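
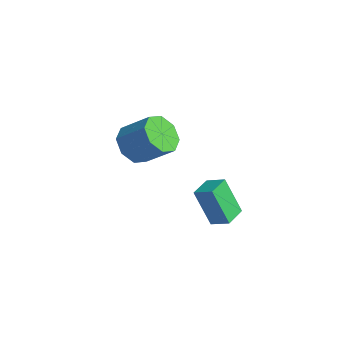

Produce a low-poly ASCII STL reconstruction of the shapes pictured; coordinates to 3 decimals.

solid 
facet normal -0.514 0.857 0.039
outer loop
vertex 1.18 0.594 -2.219
vertex 1.829 0.968 -1.887
vertex 1.727 0.991 -3.735
endloop
endfacet
facet normal -0.792 -0.457 -0.405
outer loop
vertex 2.231 0.152 -3.773
vertex 1.18 0.594 -2.219
vertex 1.727 0.991 -3.735
endloop
endfacet
facet normal -0.515 0.856 0.039
outer loop
vertex 1.727 0.991 -3.735
vertex 1.829 0.968 -1.887
vertex 2.376 1.366 -3.403
endloop
endfacet
facet normal 0.329 0.239 -0.914
outer loop
vertex 2.376 1.366 -3.403
vertex 2.231 0.152 -3.773
vertex 1.727 0.991 -3.735
endloop
endfacet
facet normal -0.329 -0.239 0.913
outer loop
vertex 1.18 0.594 -2.219
vertex 2.333 0.129 -1.925
vertex 1.829 0.968 -1.887
endloop
endfacet
facet normal -0.792 -0.457 -0.406
outer loop
vertex 1.684 -0.246 -2.257
vertex 1.18 0.594 -2.219
vertex 2.231 0.152 -3.773
endloop
endfacet
facet normal -0.329 -0.239 0.914
outer loop
vertex 1.684 -0.246 -2.257
vertex 2.333 0.129 -1.925
vertex 1.18 0.594 -2.219
endloop
endfacet
facet normal 0.792 0.457 0.406
outer loop
vertex 1.829 0.968 -1.887
vertex 2.333 0.129 -1.925
vertex 2.376 1.366 -3.403
endloop
endfacet
facet normal 0.330 0.239 -0.913
outer loop
vertex 2.88 0.526 -3.441
vertex 2.231 0.152 -3.773
vertex 2.376 1.366 -3.403
endloop
endfacet
facet normal 0.792 0.457 0.405
outer loop
vertex 2.376 1.366 -3.403
vertex 2.333 0.129 -1.925
vertex 2.88 0.526 -3.441
endloop
endfacet
facet normal 0.514 -0.857 -0.039
outer loop
vertex 2.88 0.526 -3.441
vertex 1.684 -0.246 -2.257
vertex 2.231 0.152 -3.773
endloop
endfacet
facet normal 0.515 -0.857 -0.039
outer loop
vertex 2.333 0.129 -1.925
vertex 1.684 -0.246 -2.257
vertex 2.88 0.526 -3.441
endloop
endfacet
facet normal -0.632 -0.454 -0.627
outer loop
vertex -1.836 -0.737 -2.621
vertex -2.548 -0.363 -2.174
vertex -2.023 -0.111 -2.886
endloop
endfacet
facet normal 0.728 -0.071 -0.682
outer loop
vertex -1.836 -0.737 -2.621
vertex -2.023 -0.111 -2.886
vertex -0.881 -0.052 -1.674
endloop
endfacet
facet normal 0.728 -0.073 -0.682
outer loop
vertex -0.881 -0.052 -1.674
vertex -2.023 -0.111 -2.886
vertex -1.067 0.574 -1.939
endloop
endfacet
facet normal 0.634 0.454 0.626
outer loop
vertex -0.881 -0.052 -1.674
vertex -1.067 0.574 -1.939
vertex -1.592 0.323 -1.226
endloop
endfacet
facet normal -0.634 -0.453 -0.627
outer loop
vertex -2.023 -0.111 -2.886
vertex -2.548 -0.363 -2.174
vertex -2.516 0.367 -2.733
endloop
endfacet
facet normal 0.327 0.577 -0.748
outer loop
vertex -2.023 -0.111 -2.886
vertex -2.516 0.367 -2.733
vertex -1.067 0.574 -1.939
endloop
endfacet
facet normal 0.327 0.577 -0.748
outer loop
vertex -1.067 0.574 -1.939
vertex -2.516 0.367 -2.733
vertex -1.56 1.052 -1.786
endloop
endfacet
facet normal 0.634 0.453 0.626
outer loop
vertex -1.067 0.574 -1.939
vertex -1.56 1.052 -1.786
vertex -1.592 0.323 -1.226
endloop
endfacet
facet normal -0.633 -0.453 -0.628
outer loop
vertex -2.516 0.367 -2.733
vertex -2.548 -0.363 -2.174
vertex -3.029 0.418 -2.253
endloop
endfacet
facet normal -0.264 0.888 -0.376
outer loop
vertex -2.516 0.367 -2.733
vertex -3.029 0.418 -2.253
vertex -1.56 1.052 -1.786
endloop
endfacet
facet normal -0.264 0.888 -0.376
outer loop
vertex -1.56 1.052 -1.786
vertex -3.029 0.418 -2.253
vertex -2.073 1.103 -1.306
endloop
endfacet
facet normal 0.632 0.454 0.628
outer loop
vertex -1.56 1.052 -1.786
vertex -2.073 1.103 -1.306
vertex -1.592 0.323 -1.226
endloop
endfacet
facet normal -0.634 -0.454 -0.626
outer loop
vertex -3.029 0.418 -2.253
vertex -2.548 -0.363 -2.174
vertex -3.259 0.012 -1.726
endloop
endfacet
facet normal -0.701 0.679 0.217
outer loop
vertex -3.029 0.418 -2.253
vertex -3.259 0.012 -1.726
vertex -2.073 1.103 -1.306
endloop
endfacet
facet normal -0.701 0.679 0.216
outer loop
vertex -2.073 1.103 -1.306
vertex -3.259 0.012 -1.726
vertex -2.304 0.697 -0.779
endloop
endfacet
facet normal 0.632 0.454 0.627
outer loop
vertex -2.073 1.103 -1.306
vertex -2.304 0.697 -0.779
vertex -1.592 0.323 -1.226
endloop
endfacet
facet normal -0.634 -0.454 -0.626
outer loop
vertex -3.259 0.012 -1.726
vertex -2.548 -0.363 -2.174
vertex -3.073 -0.614 -1.461
endloop
endfacet
facet normal -0.728 0.072 0.682
outer loop
vertex -3.259 0.012 -1.726
vertex -3.073 -0.614 -1.461
vertex -2.304 0.697 -0.779
endloop
endfacet
facet normal -0.727 0.072 0.682
outer loop
vertex -2.304 0.697 -0.779
vertex -3.073 -0.614 -1.461
vertex -2.117 0.071 -0.514
endloop
endfacet
facet normal 0.632 0.454 0.627
outer loop
vertex -2.304 0.697 -0.779
vertex -2.117 0.071 -0.514
vertex -1.592 0.323 -1.226
endloop
endfacet
facet normal -0.634 -0.453 -0.626
outer loop
vertex -3.073 -0.614 -1.461
vertex -2.548 -0.363 -2.174
vertex -2.58 -1.092 -1.614
endloop
endfacet
facet normal -0.327 -0.577 0.748
outer loop
vertex -3.073 -0.614 -1.461
vertex -2.58 -1.092 -1.614
vertex -2.117 0.071 -0.514
endloop
endfacet
facet normal -0.327 -0.577 0.748
outer loop
vertex -2.117 0.071 -0.514
vertex -2.58 -1.092 -1.614
vertex -1.624 -0.407 -0.667
endloop
endfacet
facet normal 0.634 0.453 0.627
outer loop
vertex -2.117 0.071 -0.514
vertex -1.624 -0.407 -0.667
vertex -1.592 0.323 -1.226
endloop
endfacet
facet normal -0.632 -0.454 -0.628
outer loop
vertex -2.58 -1.092 -1.614
vertex -2.548 -0.363 -2.174
vertex -2.067 -1.143 -2.094
endloop
endfacet
facet normal 0.264 -0.888 0.376
outer loop
vertex -2.58 -1.092 -1.614
vertex -2.067 -1.143 -2.094
vertex -1.624 -0.407 -0.667
endloop
endfacet
facet normal 0.264 -0.888 0.376
outer loop
vertex -1.624 -0.407 -0.667
vertex -2.067 -1.143 -2.094
vertex -1.111 -0.458 -1.147
endloop
endfacet
facet normal 0.633 0.453 0.628
outer loop
vertex -1.624 -0.407 -0.667
vertex -1.111 -0.458 -1.147
vertex -1.592 0.323 -1.226
endloop
endfacet
facet normal -0.632 -0.454 -0.627
outer loop
vertex -2.067 -1.143 -2.094
vertex -2.548 -0.363 -2.174
vertex -1.836 -0.737 -2.621
endloop
endfacet
facet normal 0.701 -0.680 -0.216
outer loop
vertex -2.067 -1.143 -2.094
vertex -1.836 -0.737 -2.621
vertex -1.111 -0.458 -1.147
endloop
endfacet
facet normal 0.702 -0.679 -0.217
outer loop
vertex -1.111 -0.458 -1.147
vertex -1.836 -0.737 -2.621
vertex -0.881 -0.052 -1.674
endloop
endfacet
facet normal 0.634 0.454 0.626
outer loop
vertex -1.111 -0.458 -1.147
vertex -0.881 -0.052 -1.674
vertex -1.592 0.323 -1.226
endloop
endfacet

endsolid


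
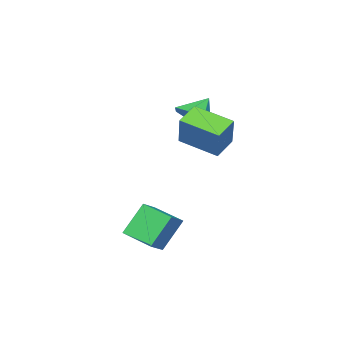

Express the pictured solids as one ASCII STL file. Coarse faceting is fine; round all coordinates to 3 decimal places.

solid 
facet normal 0.702 -0.084 -0.707
outer loop
vertex -1.853 -2.571 2.245
vertex -2.422 -2.058 1.619
vertex -1.742 -1.72 2.254
endloop
endfacet
facet normal 0.210 -0.038 0.977
outer loop
vertex -1.853 -2.571 2.245
vertex -1.742 -1.72 2.254
vertex -3.398 -1.942 2.601
endloop
endfacet
facet normal 0.702 -0.083 -0.707
outer loop
vertex -1.742 -1.72 2.254
vertex -2.422 -2.058 1.619
vertex -2.144 -1.122 1.785
endloop
endfacet
facet normal 0.073 0.645 0.760
outer loop
vertex -1.742 -1.72 2.254
vertex -2.144 -1.122 1.785
vertex -3.398 -1.942 2.601
endloop
endfacet
facet normal 0.703 -0.083 -0.707
outer loop
vertex -2.144 -1.122 1.785
vertex -2.422 -2.058 1.619
vertex -2.755 -1.23 1.19
endloop
endfacet
facet normal -0.406 0.877 0.258
outer loop
vertex -2.144 -1.122 1.785
vertex -2.755 -1.23 1.19
vertex -3.398 -1.942 2.601
endloop
endfacet
facet normal 0.702 -0.084 -0.707
outer loop
vertex -2.755 -1.23 1.19
vertex -2.422 -2.058 1.619
vertex -3.115 -1.961 0.919
endloop
endfacet
facet normal -0.864 0.481 -0.151
outer loop
vertex -2.755 -1.23 1.19
vertex -3.115 -1.961 0.919
vertex -3.398 -1.942 2.601
endloop
endfacet
facet normal 0.702 -0.083 -0.707
outer loop
vertex -3.115 -1.961 0.919
vertex -2.422 -2.058 1.619
vertex -2.953 -2.765 1.174
endloop
endfacet
facet normal -0.957 -0.243 -0.158
outer loop
vertex -3.115 -1.961 0.919
vertex -2.953 -2.765 1.174
vertex -3.398 -1.942 2.601
endloop
endfacet
facet normal 0.702 -0.082 -0.707
outer loop
vertex -2.953 -2.765 1.174
vertex -2.422 -2.058 1.619
vertex -2.391 -3.037 1.764
endloop
endfacet
facet normal -0.616 -0.750 0.241
outer loop
vertex -2.953 -2.765 1.174
vertex -2.391 -3.037 1.764
vertex -3.398 -1.942 2.601
endloop
endfacet
facet normal 0.703 -0.082 -0.706
outer loop
vertex -2.391 -3.037 1.764
vertex -2.422 -2.058 1.619
vertex -1.853 -2.571 2.245
endloop
endfacet
facet normal -0.096 -0.659 0.746
outer loop
vertex -2.391 -3.037 1.764
vertex -1.853 -2.571 2.245
vertex -3.398 -1.942 2.601
endloop
endfacet
facet normal -0.842 -0.167 -0.512
outer loop
vertex 2.025 -0.02 -2.105
vertex 1.926 1.558 -2.457
vertex 2.989 -0.294 -3.601
endloop
endfacet
facet normal 0.061 -0.974 0.218
outer loop
vertex 3.874 -0.118 -3.063
vertex 2.025 -0.02 -2.105
vertex 2.989 -0.294 -3.601
endloop
endfacet
facet normal -0.842 -0.167 -0.512
outer loop
vertex 2.989 -0.294 -3.601
vertex 1.926 1.558 -2.457
vertex 2.89 1.285 -3.953
endloop
endfacet
facet normal 0.535 -0.152 -0.831
outer loop
vertex 2.89 1.285 -3.953
vertex 3.874 -0.118 -3.063
vertex 2.989 -0.294 -3.601
endloop
endfacet
facet normal -0.535 0.152 0.831
outer loop
vertex 2.025 -0.02 -2.105
vertex 2.811 1.734 -1.919
vertex 1.926 1.558 -2.457
endloop
endfacet
facet normal 0.061 -0.974 0.217
outer loop
vertex 2.91 0.155 -1.567
vertex 2.025 -0.02 -2.105
vertex 3.874 -0.118 -3.063
endloop
endfacet
facet normal -0.535 0.152 0.831
outer loop
vertex 2.91 0.155 -1.567
vertex 2.811 1.734 -1.919
vertex 2.025 -0.02 -2.105
endloop
endfacet
facet normal -0.062 0.974 -0.217
outer loop
vertex 1.926 1.558 -2.457
vertex 2.811 1.734 -1.919
vertex 2.89 1.285 -3.953
endloop
endfacet
facet normal 0.535 -0.152 -0.831
outer loop
vertex 3.775 1.46 -3.415
vertex 3.874 -0.118 -3.063
vertex 2.89 1.285 -3.953
endloop
endfacet
facet normal -0.060 0.974 -0.217
outer loop
vertex 2.89 1.285 -3.953
vertex 2.811 1.734 -1.919
vertex 3.775 1.46 -3.415
endloop
endfacet
facet normal 0.842 0.167 0.512
outer loop
vertex 3.775 1.46 -3.415
vertex 2.91 0.155 -1.567
vertex 3.874 -0.118 -3.063
endloop
endfacet
facet normal 0.842 0.167 0.512
outer loop
vertex 2.811 1.734 -1.919
vertex 2.91 0.155 -1.567
vertex 3.775 1.46 -3.415
endloop
endfacet
facet normal -0.379 -0.392 -0.838
outer loop
vertex -0.98 -0.611 1.779
vertex -1.52 1.187 1.183
vertex 0.098 -0.471 1.226
endloop
endfacet
facet normal 0.274 -0.913 0.302
outer loop
vertex 0.8 0.253 2.777
vertex -0.98 -0.611 1.779
vertex 0.098 -0.471 1.226
endloop
endfacet
facet normal -0.379 -0.392 -0.838
outer loop
vertex 0.098 -0.471 1.226
vertex -1.52 1.187 1.183
vertex -0.442 1.327 0.63
endloop
endfacet
facet normal 0.884 0.115 -0.454
outer loop
vertex -0.442 1.327 0.63
vertex 0.8 0.253 2.777
vertex 0.098 -0.471 1.226
endloop
endfacet
facet normal -0.884 -0.115 0.454
outer loop
vertex -0.98 -0.611 1.779
vertex -0.818 1.911 2.734
vertex -1.52 1.187 1.183
endloop
endfacet
facet normal 0.274 -0.913 0.302
outer loop
vertex -0.278 0.113 3.33
vertex -0.98 -0.611 1.779
vertex 0.8 0.253 2.777
endloop
endfacet
facet normal -0.884 -0.115 0.454
outer loop
vertex -0.278 0.113 3.33
vertex -0.818 1.911 2.734
vertex -0.98 -0.611 1.779
endloop
endfacet
facet normal -0.274 0.913 -0.302
outer loop
vertex -1.52 1.187 1.183
vertex -0.818 1.911 2.734
vertex -0.442 1.327 0.63
endloop
endfacet
facet normal 0.884 0.115 -0.454
outer loop
vertex 0.26 2.051 2.181
vertex 0.8 0.253 2.777
vertex -0.442 1.327 0.63
endloop
endfacet
facet normal -0.274 0.913 -0.302
outer loop
vertex -0.442 1.327 0.63
vertex -0.818 1.911 2.734
vertex 0.26 2.051 2.181
endloop
endfacet
facet normal 0.379 0.392 0.838
outer loop
vertex 0.26 2.051 2.181
vertex -0.278 0.113 3.33
vertex 0.8 0.253 2.777
endloop
endfacet
facet normal 0.379 0.392 0.838
outer loop
vertex -0.818 1.911 2.734
vertex -0.278 0.113 3.33
vertex 0.26 2.051 2.181
endloop
endfacet

endsolid


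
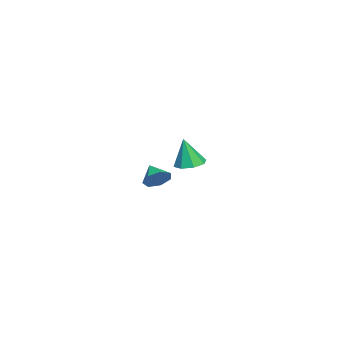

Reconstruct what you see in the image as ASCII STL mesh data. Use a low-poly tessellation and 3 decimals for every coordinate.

solid 
facet normal -0.038 0.190 -0.981
outer loop
vertex -2.944 0.454 -1.363
vertex -3.879 0.845 -1.251
vertex -2.932 1.221 -1.215
endloop
endfacet
facet normal 0.925 -0.086 0.371
outer loop
vertex -2.944 0.454 -1.363
vertex -2.932 1.221 -1.215
vertex -3.801 0.455 0.771
endloop
endfacet
facet normal -0.038 0.190 -0.981
outer loop
vertex -2.932 1.221 -1.215
vertex -3.879 0.845 -1.251
vertex -3.474 1.767 -1.088
endloop
endfacet
facet normal 0.669 0.547 0.504
outer loop
vertex -2.932 1.221 -1.215
vertex -3.474 1.767 -1.088
vertex -3.801 0.455 0.771
endloop
endfacet
facet normal -0.039 0.190 -0.981
outer loop
vertex -3.474 1.767 -1.088
vertex -3.879 0.845 -1.251
vertex -4.254 1.774 -1.056
endloop
endfacet
facet normal 0.031 0.814 0.580
outer loop
vertex -3.474 1.767 -1.088
vertex -4.254 1.774 -1.056
vertex -3.801 0.455 0.771
endloop
endfacet
facet normal -0.038 0.191 -0.981
outer loop
vertex -4.254 1.774 -1.056
vertex -3.879 0.845 -1.251
vertex -4.815 1.236 -1.139
endloop
endfacet
facet normal -0.617 0.558 0.555
outer loop
vertex -4.254 1.774 -1.056
vertex -4.815 1.236 -1.139
vertex -3.801 0.455 0.771
endloop
endfacet
facet normal -0.038 0.189 -0.981
outer loop
vertex -4.815 1.236 -1.139
vertex -3.879 0.845 -1.251
vertex -4.827 0.47 -1.286
endloop
endfacet
facet normal -0.893 -0.071 0.445
outer loop
vertex -4.815 1.236 -1.139
vertex -4.827 0.47 -1.286
vertex -3.801 0.455 0.771
endloop
endfacet
facet normal -0.039 0.189 -0.981
outer loop
vertex -4.827 0.47 -1.286
vertex -3.879 0.845 -1.251
vertex -4.284 -0.077 -1.413
endloop
endfacet
facet normal -0.637 -0.705 0.313
outer loop
vertex -4.827 0.47 -1.286
vertex -4.284 -0.077 -1.413
vertex -3.801 0.455 0.771
endloop
endfacet
facet normal -0.039 0.189 -0.981
outer loop
vertex -4.284 -0.077 -1.413
vertex -3.879 0.845 -1.251
vertex -3.504 -0.083 -1.445
endloop
endfacet
facet normal 0.002 -0.972 0.236
outer loop
vertex -4.284 -0.077 -1.413
vertex -3.504 -0.083 -1.445
vertex -3.801 0.455 0.771
endloop
endfacet
facet normal -0.038 0.190 -0.981
outer loop
vertex -3.504 -0.083 -1.445
vertex -3.879 0.845 -1.251
vertex -2.944 0.454 -1.363
endloop
endfacet
facet normal 0.648 -0.716 0.261
outer loop
vertex -3.504 -0.083 -1.445
vertex -2.944 0.454 -1.363
vertex -3.801 0.455 0.771
endloop
endfacet
facet normal 0.700 0.466 -0.541
outer loop
vertex 4.634 0.495 1.261
vertex 4.232 0.24 0.521
vertex 4.106 0.974 0.99
endloop
endfacet
facet normal -0.218 0.287 0.933
outer loop
vertex 4.634 0.495 1.261
vertex 4.106 0.974 0.99
vertex 3.328 -0.36 1.219
endloop
endfacet
facet normal 0.700 0.466 -0.541
outer loop
vertex 4.106 0.974 0.99
vertex 4.232 0.24 0.521
vertex 3.672 0.901 0.366
endloop
endfacet
facet normal -0.735 0.506 0.452
outer loop
vertex 4.106 0.974 0.99
vertex 3.672 0.901 0.366
vertex 3.328 -0.36 1.219
endloop
endfacet
facet normal 0.700 0.467 -0.540
outer loop
vertex 3.672 0.901 0.366
vertex 4.232 0.24 0.521
vertex 3.66 0.331 -0.142
endloop
endfacet
facet normal -0.975 0.160 -0.157
outer loop
vertex 3.672 0.901 0.366
vertex 3.66 0.331 -0.142
vertex 3.328 -0.36 1.219
endloop
endfacet
facet normal 0.701 0.465 -0.541
outer loop
vertex 3.66 0.331 -0.142
vertex 4.232 0.24 0.521
vertex 4.078 -0.308 -0.15
endloop
endfacet
facet normal -0.757 -0.490 -0.433
outer loop
vertex 3.66 0.331 -0.142
vertex 4.078 -0.308 -0.15
vertex 3.328 -0.36 1.219
endloop
endfacet
facet normal 0.700 0.466 -0.541
outer loop
vertex 4.078 -0.308 -0.15
vertex 4.232 0.24 0.521
vertex 4.612 -0.534 0.347
endloop
endfacet
facet normal -0.245 -0.954 -0.171
outer loop
vertex 4.078 -0.308 -0.15
vertex 4.612 -0.534 0.347
vertex 3.328 -0.36 1.219
endloop
endfacet
facet normal 0.700 0.465 -0.541
outer loop
vertex 4.612 -0.534 0.347
vertex 4.232 0.24 0.521
vertex 4.86 -0.177 0.975
endloop
endfacet
facet normal 0.175 -0.884 0.434
outer loop
vertex 4.612 -0.534 0.347
vertex 4.86 -0.177 0.975
vertex 3.328 -0.36 1.219
endloop
endfacet
facet normal 0.700 0.466 -0.541
outer loop
vertex 4.86 -0.177 0.975
vertex 4.232 0.24 0.521
vertex 4.634 0.495 1.261
endloop
endfacet
facet normal 0.187 -0.331 0.925
outer loop
vertex 4.86 -0.177 0.975
vertex 4.634 0.495 1.261
vertex 3.328 -0.36 1.219
endloop
endfacet

endsolid


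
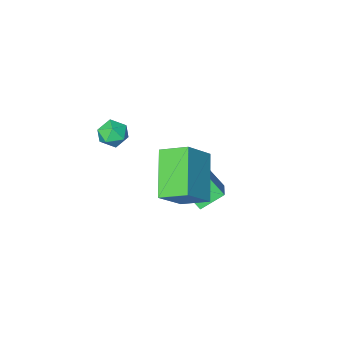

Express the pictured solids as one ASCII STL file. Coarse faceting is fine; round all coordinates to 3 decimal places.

solid 
facet normal -0.819 0.195 0.540
outer loop
vertex 0.68 0.084 -3.259
vertex 1.34 1.137 -2.637
vertex 0.232 0.949 -4.251
endloop
endfacet
facet normal -0.475 -0.758 -0.447
outer loop
vertex 1.1 0.743 -4.823
vertex 0.68 0.084 -3.259
vertex 0.232 0.949 -4.251
endloop
endfacet
facet normal -0.819 0.194 0.540
outer loop
vertex 0.232 0.949 -4.251
vertex 1.34 1.137 -2.637
vertex 0.892 2.003 -3.629
endloop
endfacet
facet normal -0.322 0.623 -0.713
outer loop
vertex 0.892 2.003 -3.629
vertex 1.1 0.743 -4.823
vertex 0.232 0.949 -4.251
endloop
endfacet
facet normal 0.322 -0.623 0.713
outer loop
vertex 0.68 0.084 -3.259
vertex 2.208 0.931 -3.209
vertex 1.34 1.137 -2.637
endloop
endfacet
facet normal -0.475 -0.758 -0.447
outer loop
vertex 1.548 -0.123 -3.831
vertex 0.68 0.084 -3.259
vertex 1.1 0.743 -4.823
endloop
endfacet
facet normal 0.322 -0.622 0.713
outer loop
vertex 1.548 -0.123 -3.831
vertex 2.208 0.931 -3.209
vertex 0.68 0.084 -3.259
endloop
endfacet
facet normal 0.475 0.758 0.447
outer loop
vertex 1.34 1.137 -2.637
vertex 2.208 0.931 -3.209
vertex 0.892 2.003 -3.629
endloop
endfacet
facet normal -0.321 0.623 -0.713
outer loop
vertex 1.76 1.796 -4.201
vertex 1.1 0.743 -4.823
vertex 0.892 2.003 -3.629
endloop
endfacet
facet normal 0.475 0.758 0.447
outer loop
vertex 0.892 2.003 -3.629
vertex 2.208 0.931 -3.209
vertex 1.76 1.796 -4.201
endloop
endfacet
facet normal 0.819 -0.195 -0.540
outer loop
vertex 1.76 1.796 -4.201
vertex 1.548 -0.123 -3.831
vertex 1.1 0.743 -4.823
endloop
endfacet
facet normal 0.819 -0.195 -0.540
outer loop
vertex 2.208 0.931 -3.209
vertex 1.548 -0.123 -3.831
vertex 1.76 1.796 -4.201
endloop
endfacet
facet normal -0.698 -0.161 -0.698
outer loop
vertex 1.642 2.22 -0.824
vertex 2.485 3.576 -1.978
vertex 2.303 1.406 -1.297
endloop
endfacet
facet normal -0.428 -0.688 0.585
outer loop
vertex 3.335 1.644 -0.262
vertex 1.642 2.22 -0.824
vertex 2.303 1.406 -1.297
endloop
endfacet
facet normal -0.697 -0.161 -0.699
outer loop
vertex 2.303 1.406 -1.297
vertex 2.485 3.576 -1.978
vertex 3.147 2.762 -2.45
endloop
endfacet
facet normal 0.575 -0.707 -0.411
outer loop
vertex 3.147 2.762 -2.45
vertex 3.335 1.644 -0.262
vertex 2.303 1.406 -1.297
endloop
endfacet
facet normal -0.575 0.707 0.411
outer loop
vertex 1.642 2.22 -0.824
vertex 3.517 3.814 -0.943
vertex 2.485 3.576 -1.978
endloop
endfacet
facet normal -0.428 -0.688 0.586
outer loop
vertex 2.673 2.458 0.21
vertex 1.642 2.22 -0.824
vertex 3.335 1.644 -0.262
endloop
endfacet
facet normal -0.575 0.707 0.411
outer loop
vertex 2.673 2.458 0.21
vertex 3.517 3.814 -0.943
vertex 1.642 2.22 -0.824
endloop
endfacet
facet normal 0.429 0.688 -0.586
outer loop
vertex 2.485 3.576 -1.978
vertex 3.517 3.814 -0.943
vertex 3.147 2.762 -2.45
endloop
endfacet
facet normal 0.575 -0.707 -0.411
outer loop
vertex 4.178 3.0 -1.416
vertex 3.335 1.644 -0.262
vertex 3.147 2.762 -2.45
endloop
endfacet
facet normal 0.428 0.688 -0.586
outer loop
vertex 3.147 2.762 -2.45
vertex 3.517 3.814 -0.943
vertex 4.178 3.0 -1.416
endloop
endfacet
facet normal 0.697 0.162 0.699
outer loop
vertex 4.178 3.0 -1.416
vertex 2.673 2.458 0.21
vertex 3.335 1.644 -0.262
endloop
endfacet
facet normal 0.697 0.160 0.699
outer loop
vertex 3.517 3.814 -0.943
vertex 2.673 2.458 0.21
vertex 4.178 3.0 -1.416
endloop
endfacet
facet normal -0.736 0.668 0.108
outer loop
vertex 3.302 -0.853 -1.581
vertex 2.906 -1.236 -1.91
vertex 2.95 -1.291 -1.272
endloop
endfacet
facet normal -0.286 0.695 0.660
outer loop
vertex 3.302 -0.853 -1.581
vertex 2.95 -1.291 -1.272
vertex 3.562 -1.196 -1.107
endloop
endfacet
facet normal 0.365 0.838 0.406
outer loop
vertex 3.302 -0.853 -1.581
vertex 3.562 -1.196 -1.107
vertex 3.897 -1.083 -1.642
endloop
endfacet
facet normal 0.316 0.899 -0.304
outer loop
vertex 3.302 -0.853 -1.581
vertex 3.897 -1.083 -1.642
vertex 3.492 -1.108 -2.138
endloop
endfacet
facet normal -0.363 0.794 -0.487
outer loop
vertex 3.302 -0.853 -1.581
vertex 3.492 -1.108 -2.138
vertex 2.906 -1.236 -1.91
endloop
endfacet
facet normal -0.267 0.048 0.962
outer loop
vertex 3.562 -1.196 -1.107
vertex 2.95 -1.291 -1.272
vertex 3.328 -1.792 -1.142
endloop
endfacet
facet normal -0.998 0.003 0.069
outer loop
vertex 2.95 -1.291 -1.272
vertex 2.906 -1.236 -1.91
vertex 2.923 -1.817 -1.638
endloop
endfacet
facet normal -0.394 0.207 -0.896
outer loop
vertex 2.906 -1.236 -1.91
vertex 3.492 -1.108 -2.138
vertex 3.258 -1.704 -2.173
endloop
endfacet
facet normal 0.707 0.379 -0.597
outer loop
vertex 3.492 -1.108 -2.138
vertex 3.897 -1.083 -1.642
vertex 3.87 -1.609 -2.008
endloop
endfacet
facet normal 0.786 0.281 0.551
outer loop
vertex 3.897 -1.083 -1.642
vertex 3.562 -1.196 -1.107
vertex 3.914 -1.664 -1.37
endloop
endfacet
facet normal -0.316 -0.899 0.304
outer loop
vertex 3.518 -2.047 -1.699
vertex 3.328 -1.792 -1.142
vertex 2.923 -1.817 -1.638
endloop
endfacet
facet normal -0.365 -0.838 -0.406
outer loop
vertex 3.518 -2.047 -1.699
vertex 2.923 -1.817 -1.638
vertex 3.258 -1.704 -2.173
endloop
endfacet
facet normal 0.286 -0.695 -0.660
outer loop
vertex 3.518 -2.047 -1.699
vertex 3.258 -1.704 -2.173
vertex 3.87 -1.609 -2.008
endloop
endfacet
facet normal 0.736 -0.668 -0.108
outer loop
vertex 3.518 -2.047 -1.699
vertex 3.87 -1.609 -2.008
vertex 3.914 -1.664 -1.37
endloop
endfacet
facet normal 0.363 -0.794 0.487
outer loop
vertex 3.518 -2.047 -1.699
vertex 3.914 -1.664 -1.37
vertex 3.328 -1.792 -1.142
endloop
endfacet
facet normal -0.707 -0.379 0.597
outer loop
vertex 2.923 -1.817 -1.638
vertex 3.328 -1.792 -1.142
vertex 2.95 -1.291 -1.272
endloop
endfacet
facet normal -0.786 -0.281 -0.551
outer loop
vertex 3.258 -1.704 -2.173
vertex 2.923 -1.817 -1.638
vertex 2.906 -1.236 -1.91
endloop
endfacet
facet normal 0.267 -0.048 -0.962
outer loop
vertex 3.87 -1.609 -2.008
vertex 3.258 -1.704 -2.173
vertex 3.492 -1.108 -2.138
endloop
endfacet
facet normal 0.998 -0.003 -0.069
outer loop
vertex 3.914 -1.664 -1.37
vertex 3.87 -1.609 -2.008
vertex 3.897 -1.083 -1.642
endloop
endfacet
facet normal 0.394 -0.207 0.896
outer loop
vertex 3.328 -1.792 -1.142
vertex 3.914 -1.664 -1.37
vertex 3.562 -1.196 -1.107
endloop
endfacet

endsolid


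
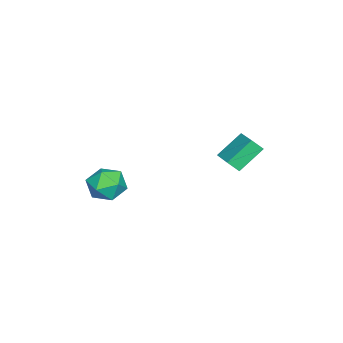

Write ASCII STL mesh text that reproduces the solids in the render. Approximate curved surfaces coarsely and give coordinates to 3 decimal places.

solid 
facet normal -0.380 -0.046 0.924
outer loop
vertex -0.024 -2.808 -2.467
vertex -0.172 -3.949 -2.585
vertex 0.82 -3.535 -2.156
endloop
endfacet
facet normal 0.096 0.483 0.870
outer loop
vertex -0.024 -2.808 -2.467
vertex 0.82 -3.535 -2.156
vertex 1.076 -2.561 -2.725
endloop
endfacet
facet normal -0.124 0.926 0.357
outer loop
vertex -0.024 -2.808 -2.467
vertex 1.076 -2.561 -2.725
vertex 0.242 -2.373 -3.504
endloop
endfacet
facet normal -0.736 0.670 0.092
outer loop
vertex -0.024 -2.808 -2.467
vertex 0.242 -2.373 -3.504
vertex -0.528 -3.231 -3.418
endloop
endfacet
facet normal -0.894 0.070 0.443
outer loop
vertex -0.024 -2.808 -2.467
vertex -0.528 -3.231 -3.418
vertex -0.172 -3.949 -2.585
endloop
endfacet
facet normal 0.719 0.200 0.666
outer loop
vertex 1.076 -2.561 -2.725
vertex 0.82 -3.535 -2.156
vertex 1.608 -3.549 -3.002
endloop
endfacet
facet normal -0.051 -0.657 0.752
outer loop
vertex 0.82 -3.535 -2.156
vertex -0.172 -3.949 -2.585
vertex 0.838 -4.407 -2.916
endloop
endfacet
facet normal -0.883 -0.468 -0.026
outer loop
vertex -0.172 -3.949 -2.585
vertex -0.528 -3.231 -3.418
vertex 0.004 -4.219 -3.695
endloop
endfacet
facet normal -0.628 0.504 -0.593
outer loop
vertex -0.528 -3.231 -3.418
vertex 0.242 -2.373 -3.504
vertex 0.26 -3.245 -4.264
endloop
endfacet
facet normal 0.362 0.917 -0.166
outer loop
vertex 0.242 -2.373 -3.504
vertex 1.076 -2.561 -2.725
vertex 1.252 -2.831 -3.835
endloop
endfacet
facet normal 0.736 -0.670 -0.092
outer loop
vertex 1.104 -3.972 -3.953
vertex 1.608 -3.549 -3.002
vertex 0.838 -4.407 -2.916
endloop
endfacet
facet normal 0.124 -0.926 -0.357
outer loop
vertex 1.104 -3.972 -3.953
vertex 0.838 -4.407 -2.916
vertex 0.004 -4.219 -3.695
endloop
endfacet
facet normal -0.096 -0.483 -0.870
outer loop
vertex 1.104 -3.972 -3.953
vertex 0.004 -4.219 -3.695
vertex 0.26 -3.245 -4.264
endloop
endfacet
facet normal 0.380 0.046 -0.924
outer loop
vertex 1.104 -3.972 -3.953
vertex 0.26 -3.245 -4.264
vertex 1.252 -2.831 -3.835
endloop
endfacet
facet normal 0.894 -0.070 -0.443
outer loop
vertex 1.104 -3.972 -3.953
vertex 1.252 -2.831 -3.835
vertex 1.608 -3.549 -3.002
endloop
endfacet
facet normal 0.628 -0.504 0.593
outer loop
vertex 0.838 -4.407 -2.916
vertex 1.608 -3.549 -3.002
vertex 0.82 -3.535 -2.156
endloop
endfacet
facet normal -0.362 -0.917 0.166
outer loop
vertex 0.004 -4.219 -3.695
vertex 0.838 -4.407 -2.916
vertex -0.172 -3.949 -2.585
endloop
endfacet
facet normal -0.719 -0.200 -0.666
outer loop
vertex 0.26 -3.245 -4.264
vertex 0.004 -4.219 -3.695
vertex -0.528 -3.231 -3.418
endloop
endfacet
facet normal 0.051 0.657 -0.752
outer loop
vertex 1.252 -2.831 -3.835
vertex 0.26 -3.245 -4.264
vertex 0.242 -2.373 -3.504
endloop
endfacet
facet normal 0.883 0.468 0.026
outer loop
vertex 1.608 -3.549 -3.002
vertex 1.252 -2.831 -3.835
vertex 1.076 -2.561 -2.725
endloop
endfacet
facet normal -0.794 -0.545 -0.268
outer loop
vertex -2.189 1.618 -1.699
vertex -3.242 2.566 -0.509
vertex -2.377 2.202 -2.33
endloop
endfacet
facet normal 0.569 -0.512 -0.644
outer loop
vertex -1.018 3.134 -1.871
vertex -2.189 1.618 -1.699
vertex -2.377 2.202 -2.33
endloop
endfacet
facet normal -0.795 -0.544 -0.269
outer loop
vertex -2.377 2.202 -2.33
vertex -3.242 2.566 -0.509
vertex -3.429 3.151 -1.14
endloop
endfacet
facet normal -0.213 0.664 -0.717
outer loop
vertex -3.429 3.151 -1.14
vertex -1.018 3.134 -1.871
vertex -2.377 2.202 -2.33
endloop
endfacet
facet normal 0.213 -0.664 0.717
outer loop
vertex -2.189 1.618 -1.699
vertex -1.883 3.498 -0.05
vertex -3.242 2.566 -0.509
endloop
endfacet
facet normal 0.569 -0.512 -0.644
outer loop
vertex -0.831 2.549 -1.24
vertex -2.189 1.618 -1.699
vertex -1.018 3.134 -1.871
endloop
endfacet
facet normal 0.213 -0.664 0.717
outer loop
vertex -0.831 2.549 -1.24
vertex -1.883 3.498 -0.05
vertex -2.189 1.618 -1.699
endloop
endfacet
facet normal -0.569 0.512 0.644
outer loop
vertex -3.242 2.566 -0.509
vertex -1.883 3.498 -0.05
vertex -3.429 3.151 -1.14
endloop
endfacet
facet normal -0.213 0.664 -0.717
outer loop
vertex -2.071 4.082 -0.681
vertex -1.018 3.134 -1.871
vertex -3.429 3.151 -1.14
endloop
endfacet
facet normal -0.569 0.512 0.644
outer loop
vertex -3.429 3.151 -1.14
vertex -1.883 3.498 -0.05
vertex -2.071 4.082 -0.681
endloop
endfacet
facet normal 0.794 0.544 0.269
outer loop
vertex -2.071 4.082 -0.681
vertex -0.831 2.549 -1.24
vertex -1.018 3.134 -1.871
endloop
endfacet
facet normal 0.795 0.545 0.268
outer loop
vertex -1.883 3.498 -0.05
vertex -0.831 2.549 -1.24
vertex -2.071 4.082 -0.681
endloop
endfacet

endsolid


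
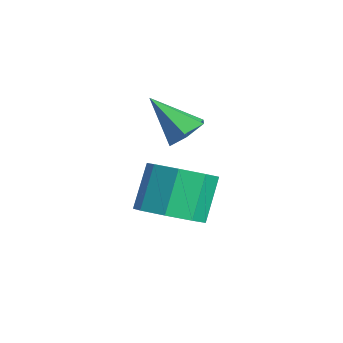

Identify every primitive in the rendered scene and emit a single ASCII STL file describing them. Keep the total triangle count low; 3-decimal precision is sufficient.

solid 
facet normal 0.504 0.477 -0.720
outer loop
vertex 3.477 -1.239 0.789
vertex 3.098 -1.604 0.282
vertex 2.851 -0.964 0.533
endloop
endfacet
facet normal -0.082 0.572 0.816
outer loop
vertex 3.477 -1.239 0.789
vertex 2.851 -0.964 0.533
vertex 2.262 -2.396 1.478
endloop
endfacet
facet normal 0.503 0.477 -0.721
outer loop
vertex 2.851 -0.964 0.533
vertex 3.098 -1.604 0.282
vertex 2.472 -1.329 0.027
endloop
endfacet
facet normal -0.825 0.506 0.253
outer loop
vertex 2.851 -0.964 0.533
vertex 2.472 -1.329 0.027
vertex 2.262 -2.396 1.478
endloop
endfacet
facet normal 0.503 0.477 -0.720
outer loop
vertex 2.472 -1.329 0.027
vertex 3.098 -1.604 0.282
vertex 2.719 -1.968 -0.224
endloop
endfacet
facet normal -0.922 -0.236 -0.307
outer loop
vertex 2.472 -1.329 0.027
vertex 2.719 -1.968 -0.224
vertex 2.262 -2.396 1.478
endloop
endfacet
facet normal 0.503 0.477 -0.720
outer loop
vertex 2.719 -1.968 -0.224
vertex 3.098 -1.604 0.282
vertex 3.345 -2.243 0.031
endloop
endfacet
facet normal -0.277 -0.912 -0.304
outer loop
vertex 2.719 -1.968 -0.224
vertex 3.345 -2.243 0.031
vertex 2.262 -2.396 1.478
endloop
endfacet
facet normal 0.504 0.478 -0.720
outer loop
vertex 3.345 -2.243 0.031
vertex 3.098 -1.604 0.282
vertex 3.724 -1.879 0.538
endloop
endfacet
facet normal 0.466 -0.846 0.259
outer loop
vertex 3.345 -2.243 0.031
vertex 3.724 -1.879 0.538
vertex 2.262 -2.396 1.478
endloop
endfacet
facet normal 0.504 0.477 -0.720
outer loop
vertex 3.724 -1.879 0.538
vertex 3.098 -1.604 0.282
vertex 3.477 -1.239 0.789
endloop
endfacet
facet normal 0.564 -0.104 0.819
outer loop
vertex 3.724 -1.879 0.538
vertex 3.477 -1.239 0.789
vertex 2.262 -2.396 1.478
endloop
endfacet
facet normal 0.398 -0.432 -0.809
outer loop
vertex 4.396 -2.86 -2.09
vertex 3.644 -2.393 -2.709
vertex 4.632 -2.119 -2.37
endloop
endfacet
facet normal 0.872 -0.096 0.481
outer loop
vertex 4.396 -2.86 -2.09
vertex 4.632 -2.119 -2.37
vertex 3.727 -2.133 -0.731
endloop
endfacet
facet normal 0.872 -0.096 0.481
outer loop
vertex 3.727 -2.133 -0.731
vertex 4.632 -2.119 -2.37
vertex 3.963 -1.393 -1.011
endloop
endfacet
facet normal -0.399 0.433 0.808
outer loop
vertex 3.727 -2.133 -0.731
vertex 3.963 -1.393 -1.011
vertex 2.976 -1.667 -1.351
endloop
endfacet
facet normal 0.398 -0.433 -0.809
outer loop
vertex 4.632 -2.119 -2.37
vertex 3.644 -2.393 -2.709
vertex 4.29 -1.539 -2.849
endloop
endfacet
facet normal 0.818 0.566 0.101
outer loop
vertex 4.632 -2.119 -2.37
vertex 4.29 -1.539 -2.849
vertex 3.963 -1.393 -1.011
endloop
endfacet
facet normal 0.819 0.565 0.101
outer loop
vertex 3.963 -1.393 -1.011
vertex 4.29 -1.539 -2.849
vertex 3.621 -0.812 -1.49
endloop
endfacet
facet normal -0.399 0.432 0.809
outer loop
vertex 3.963 -1.393 -1.011
vertex 3.621 -0.812 -1.49
vertex 2.976 -1.667 -1.351
endloop
endfacet
facet normal 0.398 -0.433 -0.809
outer loop
vertex 4.29 -1.539 -2.849
vertex 3.644 -2.393 -2.709
vertex 3.57 -1.459 -3.246
endloop
endfacet
facet normal 0.286 0.896 -0.339
outer loop
vertex 4.29 -1.539 -2.849
vertex 3.57 -1.459 -3.246
vertex 3.621 -0.812 -1.49
endloop
endfacet
facet normal 0.286 0.896 -0.339
outer loop
vertex 3.621 -0.812 -1.49
vertex 3.57 -1.459 -3.246
vertex 2.901 -0.732 -1.887
endloop
endfacet
facet normal -0.398 0.432 0.809
outer loop
vertex 3.621 -0.812 -1.49
vertex 2.901 -0.732 -1.887
vertex 2.976 -1.667 -1.351
endloop
endfacet
facet normal 0.399 -0.433 -0.808
outer loop
vertex 3.57 -1.459 -3.246
vertex 3.644 -2.393 -2.709
vertex 2.893 -1.927 -3.329
endloop
endfacet
facet normal -0.414 0.702 -0.579
outer loop
vertex 3.57 -1.459 -3.246
vertex 2.893 -1.927 -3.329
vertex 2.901 -0.732 -1.887
endloop
endfacet
facet normal -0.414 0.702 -0.579
outer loop
vertex 2.901 -0.732 -1.887
vertex 2.893 -1.927 -3.329
vertex 2.224 -1.2 -1.97
endloop
endfacet
facet normal -0.398 0.432 0.809
outer loop
vertex 2.901 -0.732 -1.887
vertex 2.224 -1.2 -1.97
vertex 2.976 -1.667 -1.351
endloop
endfacet
facet normal 0.399 -0.433 -0.808
outer loop
vertex 2.893 -1.927 -3.329
vertex 3.644 -2.393 -2.709
vertex 2.657 -2.667 -3.049
endloop
endfacet
facet normal -0.872 0.096 -0.481
outer loop
vertex 2.893 -1.927 -3.329
vertex 2.657 -2.667 -3.049
vertex 2.224 -1.2 -1.97
endloop
endfacet
facet normal -0.872 0.096 -0.480
outer loop
vertex 2.224 -1.2 -1.97
vertex 2.657 -2.667 -3.049
vertex 1.988 -1.941 -1.69
endloop
endfacet
facet normal -0.398 0.432 0.809
outer loop
vertex 2.224 -1.2 -1.97
vertex 1.988 -1.941 -1.69
vertex 2.976 -1.667 -1.351
endloop
endfacet
facet normal 0.399 -0.432 -0.809
outer loop
vertex 2.657 -2.667 -3.049
vertex 3.644 -2.393 -2.709
vertex 2.999 -3.248 -2.57
endloop
endfacet
facet normal -0.819 -0.565 -0.101
outer loop
vertex 2.657 -2.667 -3.049
vertex 2.999 -3.248 -2.57
vertex 1.988 -1.941 -1.69
endloop
endfacet
facet normal -0.819 -0.566 -0.100
outer loop
vertex 1.988 -1.941 -1.69
vertex 2.999 -3.248 -2.57
vertex 2.33 -2.521 -1.211
endloop
endfacet
facet normal -0.398 0.433 0.809
outer loop
vertex 1.988 -1.941 -1.69
vertex 2.33 -2.521 -1.211
vertex 2.976 -1.667 -1.351
endloop
endfacet
facet normal 0.398 -0.432 -0.809
outer loop
vertex 2.999 -3.248 -2.57
vertex 3.644 -2.393 -2.709
vertex 3.719 -3.328 -2.173
endloop
endfacet
facet normal -0.286 -0.896 0.339
outer loop
vertex 2.999 -3.248 -2.57
vertex 3.719 -3.328 -2.173
vertex 2.33 -2.521 -1.211
endloop
endfacet
facet normal -0.286 -0.896 0.339
outer loop
vertex 2.33 -2.521 -1.211
vertex 3.719 -3.328 -2.173
vertex 3.05 -2.601 -0.814
endloop
endfacet
facet normal -0.398 0.433 0.809
outer loop
vertex 2.33 -2.521 -1.211
vertex 3.05 -2.601 -0.814
vertex 2.976 -1.667 -1.351
endloop
endfacet
facet normal 0.398 -0.432 -0.809
outer loop
vertex 3.719 -3.328 -2.173
vertex 3.644 -2.393 -2.709
vertex 4.396 -2.86 -2.09
endloop
endfacet
facet normal 0.414 -0.702 0.579
outer loop
vertex 3.719 -3.328 -2.173
vertex 4.396 -2.86 -2.09
vertex 3.05 -2.601 -0.814
endloop
endfacet
facet normal 0.414 -0.702 0.579
outer loop
vertex 3.05 -2.601 -0.814
vertex 4.396 -2.86 -2.09
vertex 3.727 -2.133 -0.731
endloop
endfacet
facet normal -0.399 0.433 0.808
outer loop
vertex 3.05 -2.601 -0.814
vertex 3.727 -2.133 -0.731
vertex 2.976 -1.667 -1.351
endloop
endfacet

endsolid


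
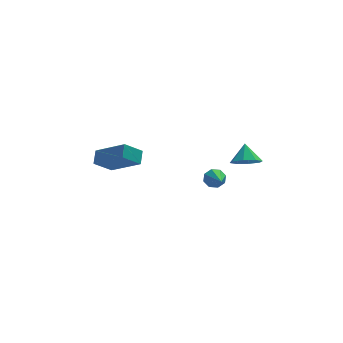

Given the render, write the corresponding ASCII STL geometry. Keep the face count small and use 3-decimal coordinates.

solid 
facet normal -0.648 0.557 -0.518
outer loop
vertex -4.785 -0.912 2.16
vertex -3.891 -0.58 1.399
vertex -4.959 -1.571 1.669
endloop
endfacet
facet normal -0.733 -0.272 0.624
outer loop
vertex -3.669 -2.68 2.701
vertex -4.785 -0.912 2.16
vertex -4.959 -1.571 1.669
endloop
endfacet
facet normal -0.648 0.557 -0.518
outer loop
vertex -4.959 -1.571 1.669
vertex -3.891 -0.58 1.399
vertex -4.065 -1.239 0.908
endloop
endfacet
facet normal -0.207 -0.784 -0.585
outer loop
vertex -4.065 -1.239 0.908
vertex -3.669 -2.68 2.701
vertex -4.959 -1.571 1.669
endloop
endfacet
facet normal 0.207 0.784 0.585
outer loop
vertex -4.785 -0.912 2.16
vertex -2.601 -1.689 2.431
vertex -3.891 -0.58 1.399
endloop
endfacet
facet normal -0.733 -0.272 0.624
outer loop
vertex -3.495 -2.021 3.192
vertex -4.785 -0.912 2.16
vertex -3.669 -2.68 2.701
endloop
endfacet
facet normal 0.207 0.784 0.585
outer loop
vertex -3.495 -2.021 3.192
vertex -2.601 -1.689 2.431
vertex -4.785 -0.912 2.16
endloop
endfacet
facet normal 0.733 0.272 -0.624
outer loop
vertex -3.891 -0.58 1.399
vertex -2.601 -1.689 2.431
vertex -4.065 -1.239 0.908
endloop
endfacet
facet normal -0.207 -0.784 -0.585
outer loop
vertex -2.775 -2.348 1.94
vertex -3.669 -2.68 2.701
vertex -4.065 -1.239 0.908
endloop
endfacet
facet normal 0.733 0.272 -0.624
outer loop
vertex -4.065 -1.239 0.908
vertex -2.601 -1.689 2.431
vertex -2.775 -2.348 1.94
endloop
endfacet
facet normal 0.648 -0.557 0.518
outer loop
vertex -2.775 -2.348 1.94
vertex -3.495 -2.021 3.192
vertex -3.669 -2.68 2.701
endloop
endfacet
facet normal 0.648 -0.557 0.518
outer loop
vertex -2.601 -1.689 2.431
vertex -3.495 -2.021 3.192
vertex -2.775 -2.348 1.94
endloop
endfacet
facet normal -0.046 0.895 -0.443
outer loop
vertex 1.64 0.966 -1.022
vertex 1.32 0.728 -1.47
vertex 1.188 0.982 -0.943
endloop
endfacet
facet normal 0.175 0.155 0.972
outer loop
vertex 1.64 0.966 -1.022
vertex 1.188 0.982 -0.943
vertex 1.4 -0.848 -0.69
endloop
endfacet
facet normal -0.047 0.895 -0.443
outer loop
vertex 1.188 0.982 -0.943
vertex 1.32 0.728 -1.47
vertex 0.813 0.849 -1.172
endloop
endfacet
facet normal -0.534 0.055 0.843
outer loop
vertex 1.188 0.982 -0.943
vertex 0.813 0.849 -1.172
vertex 1.4 -0.848 -0.69
endloop
endfacet
facet normal -0.047 0.895 -0.443
outer loop
vertex 0.813 0.849 -1.172
vertex 1.32 0.728 -1.47
vertex 0.735 0.645 -1.576
endloop
endfacet
facet normal -0.925 -0.236 0.298
outer loop
vertex 0.813 0.849 -1.172
vertex 0.735 0.645 -1.576
vertex 1.4 -0.848 -0.69
endloop
endfacet
facet normal -0.047 0.896 -0.442
outer loop
vertex 0.735 0.645 -1.576
vertex 1.32 0.728 -1.47
vertex 0.999 0.49 -1.918
endloop
endfacet
facet normal -0.765 -0.545 -0.344
outer loop
vertex 0.735 0.645 -1.576
vertex 0.999 0.49 -1.918
vertex 1.4 -0.848 -0.69
endloop
endfacet
facet normal -0.046 0.895 -0.443
outer loop
vertex 0.999 0.49 -1.918
vertex 1.32 0.728 -1.47
vertex 1.451 0.474 -1.997
endloop
endfacet
facet normal -0.148 -0.692 -0.706
outer loop
vertex 0.999 0.49 -1.918
vertex 1.451 0.474 -1.997
vertex 1.4 -0.848 -0.69
endloop
endfacet
facet normal -0.045 0.896 -0.443
outer loop
vertex 1.451 0.474 -1.997
vertex 1.32 0.728 -1.47
vertex 1.826 0.606 -1.768
endloop
endfacet
facet normal 0.561 -0.593 -0.578
outer loop
vertex 1.451 0.474 -1.997
vertex 1.826 0.606 -1.768
vertex 1.4 -0.848 -0.69
endloop
endfacet
facet normal -0.045 0.895 -0.443
outer loop
vertex 1.826 0.606 -1.768
vertex 1.32 0.728 -1.47
vertex 1.904 0.81 -1.364
endloop
endfacet
facet normal 0.953 -0.302 -0.031
outer loop
vertex 1.826 0.606 -1.768
vertex 1.904 0.81 -1.364
vertex 1.4 -0.848 -0.69
endloop
endfacet
facet normal -0.045 0.895 -0.443
outer loop
vertex 1.904 0.81 -1.364
vertex 1.32 0.728 -1.47
vertex 1.64 0.966 -1.022
endloop
endfacet
facet normal 0.793 0.007 0.609
outer loop
vertex 1.904 0.81 -1.364
vertex 1.64 0.966 -1.022
vertex 1.4 -0.848 -0.69
endloop
endfacet
facet normal -0.048 -0.654 -0.755
outer loop
vertex 3.242 -1.844 1.29
vertex 2.473 -1.629 1.153
vertex 3.195 -1.375 0.887
endloop
endfacet
facet normal 0.857 0.383 0.346
outer loop
vertex 3.242 -1.844 1.29
vertex 3.195 -1.375 0.887
vertex 2.527 -0.891 2.007
endloop
endfacet
facet normal -0.048 -0.654 -0.755
outer loop
vertex 3.195 -1.375 0.887
vertex 2.473 -1.629 1.153
vertex 2.725 -1.055 0.64
endloop
endfacet
facet normal 0.569 0.822 -0.016
outer loop
vertex 3.195 -1.375 0.887
vertex 2.725 -1.055 0.64
vertex 2.527 -0.891 2.007
endloop
endfacet
facet normal -0.048 -0.654 -0.755
outer loop
vertex 2.725 -1.055 0.64
vertex 2.473 -1.629 1.153
vertex 2.107 -1.072 0.694
endloop
endfacet
facet normal -0.038 0.991 -0.124
outer loop
vertex 2.725 -1.055 0.64
vertex 2.107 -1.072 0.694
vertex 2.527 -0.891 2.007
endloop
endfacet
facet normal -0.047 -0.654 -0.755
outer loop
vertex 2.107 -1.072 0.694
vertex 2.473 -1.629 1.153
vertex 1.704 -1.415 1.016
endloop
endfacet
facet normal -0.606 0.791 0.085
outer loop
vertex 2.107 -1.072 0.694
vertex 1.704 -1.415 1.016
vertex 2.527 -0.891 2.007
endloop
endfacet
facet normal -0.047 -0.654 -0.755
outer loop
vertex 1.704 -1.415 1.016
vertex 2.473 -1.629 1.153
vertex 1.751 -1.884 1.419
endloop
endfacet
facet normal -0.804 0.339 0.488
outer loop
vertex 1.704 -1.415 1.016
vertex 1.751 -1.884 1.419
vertex 2.527 -0.891 2.007
endloop
endfacet
facet normal -0.048 -0.653 -0.756
outer loop
vertex 1.751 -1.884 1.419
vertex 2.473 -1.629 1.153
vertex 2.221 -2.204 1.666
endloop
endfacet
facet normal -0.516 -0.101 0.851
outer loop
vertex 1.751 -1.884 1.419
vertex 2.221 -2.204 1.666
vertex 2.527 -0.891 2.007
endloop
endfacet
facet normal -0.047 -0.654 -0.755
outer loop
vertex 2.221 -2.204 1.666
vertex 2.473 -1.629 1.153
vertex 2.839 -2.187 1.613
endloop
endfacet
facet normal 0.090 -0.270 0.959
outer loop
vertex 2.221 -2.204 1.666
vertex 2.839 -2.187 1.613
vertex 2.527 -0.891 2.007
endloop
endfacet
facet normal -0.048 -0.654 -0.755
outer loop
vertex 2.839 -2.187 1.613
vertex 2.473 -1.629 1.153
vertex 3.242 -1.844 1.29
endloop
endfacet
facet normal 0.659 -0.069 0.749
outer loop
vertex 2.839 -2.187 1.613
vertex 3.242 -1.844 1.29
vertex 2.527 -0.891 2.007
endloop
endfacet

endsolid


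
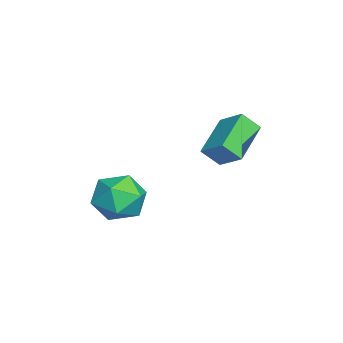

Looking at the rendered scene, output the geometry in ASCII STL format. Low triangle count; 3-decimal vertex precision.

solid 
facet normal -0.542 -0.630 -0.556
outer loop
vertex 0.708 0.958 3.11
vertex 0.633 1.66 2.387
vertex 2.299 0.3 2.306
endloop
endfacet
facet normal 0.074 -0.695 0.715
outer loop
vertex 2.987 1.1 3.013
vertex 0.708 0.958 3.11
vertex 2.299 0.3 2.306
endloop
endfacet
facet normal -0.541 -0.630 -0.556
outer loop
vertex 2.299 0.3 2.306
vertex 0.633 1.66 2.387
vertex 2.224 1.002 1.584
endloop
endfacet
facet normal 0.837 -0.346 -0.423
outer loop
vertex 2.224 1.002 1.584
vertex 2.987 1.1 3.013
vertex 2.299 0.3 2.306
endloop
endfacet
facet normal -0.837 0.346 0.423
outer loop
vertex 0.708 0.958 3.11
vertex 1.321 2.46 3.094
vertex 0.633 1.66 2.387
endloop
endfacet
facet normal 0.074 -0.695 0.715
outer loop
vertex 1.396 1.758 3.816
vertex 0.708 0.958 3.11
vertex 2.987 1.1 3.013
endloop
endfacet
facet normal -0.837 0.346 0.424
outer loop
vertex 1.396 1.758 3.816
vertex 1.321 2.46 3.094
vertex 0.708 0.958 3.11
endloop
endfacet
facet normal -0.073 0.695 -0.715
outer loop
vertex 0.633 1.66 2.387
vertex 1.321 2.46 3.094
vertex 2.224 1.002 1.584
endloop
endfacet
facet normal 0.837 -0.346 -0.423
outer loop
vertex 2.912 1.802 2.29
vertex 2.987 1.1 3.013
vertex 2.224 1.002 1.584
endloop
endfacet
facet normal -0.074 0.695 -0.715
outer loop
vertex 2.224 1.002 1.584
vertex 1.321 2.46 3.094
vertex 2.912 1.802 2.29
endloop
endfacet
facet normal 0.541 0.631 0.556
outer loop
vertex 2.912 1.802 2.29
vertex 1.396 1.758 3.816
vertex 2.987 1.1 3.013
endloop
endfacet
facet normal 0.542 0.630 0.556
outer loop
vertex 1.321 2.46 3.094
vertex 1.396 1.758 3.816
vertex 2.912 1.802 2.29
endloop
endfacet
facet normal -0.766 -0.620 0.168
outer loop
vertex 1.455 -2.681 0.109
vertex 1.991 -3.512 -0.512
vertex 2.177 -3.43 0.638
endloop
endfacet
facet normal -0.687 -0.161 0.709
outer loop
vertex 1.455 -2.681 0.109
vertex 2.177 -3.43 0.638
vertex 2.201 -2.297 0.919
endloop
endfacet
facet normal -0.742 0.499 0.447
outer loop
vertex 1.455 -2.681 0.109
vertex 2.201 -2.297 0.919
vertex 2.03 -1.679 -0.056
endloop
endfacet
facet normal -0.856 0.449 -0.256
outer loop
vertex 1.455 -2.681 0.109
vertex 2.03 -1.679 -0.056
vertex 1.901 -2.43 -0.94
endloop
endfacet
facet normal -0.871 -0.242 -0.428
outer loop
vertex 1.455 -2.681 0.109
vertex 1.901 -2.43 -0.94
vertex 1.991 -3.512 -0.512
endloop
endfacet
facet normal -0.027 -0.240 0.970
outer loop
vertex 2.201 -2.297 0.919
vertex 2.177 -3.43 0.638
vertex 3.199 -2.89 0.8
endloop
endfacet
facet normal -0.155 -0.983 0.095
outer loop
vertex 2.177 -3.43 0.638
vertex 1.991 -3.512 -0.512
vertex 3.07 -3.641 -0.084
endloop
endfacet
facet normal -0.324 -0.371 -0.870
outer loop
vertex 1.991 -3.512 -0.512
vertex 1.901 -2.43 -0.94
vertex 2.899 -3.023 -1.059
endloop
endfacet
facet normal -0.301 0.748 -0.591
outer loop
vertex 1.901 -2.43 -0.94
vertex 2.03 -1.679 -0.056
vertex 2.923 -1.89 -0.778
endloop
endfacet
facet normal -0.118 0.829 0.546
outer loop
vertex 2.03 -1.679 -0.056
vertex 2.201 -2.297 0.919
vertex 3.109 -1.808 0.372
endloop
endfacet
facet normal 0.856 -0.449 0.256
outer loop
vertex 3.645 -2.639 -0.249
vertex 3.199 -2.89 0.8
vertex 3.07 -3.641 -0.084
endloop
endfacet
facet normal 0.742 -0.499 -0.447
outer loop
vertex 3.645 -2.639 -0.249
vertex 3.07 -3.641 -0.084
vertex 2.899 -3.023 -1.059
endloop
endfacet
facet normal 0.687 0.161 -0.709
outer loop
vertex 3.645 -2.639 -0.249
vertex 2.899 -3.023 -1.059
vertex 2.923 -1.89 -0.778
endloop
endfacet
facet normal 0.766 0.620 -0.168
outer loop
vertex 3.645 -2.639 -0.249
vertex 2.923 -1.89 -0.778
vertex 3.109 -1.808 0.372
endloop
endfacet
facet normal 0.871 0.242 0.428
outer loop
vertex 3.645 -2.639 -0.249
vertex 3.109 -1.808 0.372
vertex 3.199 -2.89 0.8
endloop
endfacet
facet normal 0.301 -0.748 0.591
outer loop
vertex 3.07 -3.641 -0.084
vertex 3.199 -2.89 0.8
vertex 2.177 -3.43 0.638
endloop
endfacet
facet normal 0.118 -0.829 -0.546
outer loop
vertex 2.899 -3.023 -1.059
vertex 3.07 -3.641 -0.084
vertex 1.991 -3.512 -0.512
endloop
endfacet
facet normal 0.027 0.240 -0.970
outer loop
vertex 2.923 -1.89 -0.778
vertex 2.899 -3.023 -1.059
vertex 1.901 -2.43 -0.94
endloop
endfacet
facet normal 0.155 0.983 -0.095
outer loop
vertex 3.109 -1.808 0.372
vertex 2.923 -1.89 -0.778
vertex 2.03 -1.679 -0.056
endloop
endfacet
facet normal 0.324 0.371 0.870
outer loop
vertex 3.199 -2.89 0.8
vertex 3.109 -1.808 0.372
vertex 2.201 -2.297 0.919
endloop
endfacet

endsolid


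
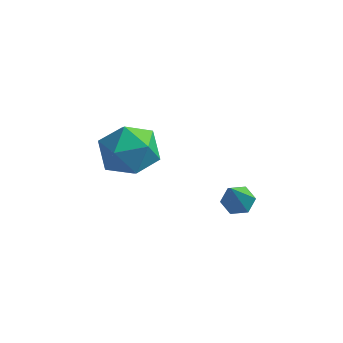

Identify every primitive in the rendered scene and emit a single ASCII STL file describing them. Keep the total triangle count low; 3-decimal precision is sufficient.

solid 
facet normal -0.007 0.519 -0.855
outer loop
vertex 4.393 0.231 -4.584
vertex 3.964 0.538 -4.394
vertex 4.491 0.703 -4.298
endloop
endfacet
facet normal 0.950 -0.281 0.139
outer loop
vertex 4.393 0.231 -4.584
vertex 4.491 0.703 -4.298
vertex 3.976 -0.358 -2.926
endloop
endfacet
facet normal -0.007 0.520 -0.854
outer loop
vertex 4.491 0.703 -4.298
vertex 3.964 0.538 -4.394
vertex 4.062 1.009 -4.108
endloop
endfacet
facet normal 0.621 0.490 0.612
outer loop
vertex 4.491 0.703 -4.298
vertex 4.062 1.009 -4.108
vertex 3.976 -0.358 -2.926
endloop
endfacet
facet normal -0.007 0.520 -0.854
outer loop
vertex 4.062 1.009 -4.108
vertex 3.964 0.538 -4.394
vertex 3.535 0.844 -4.204
endloop
endfacet
facet normal -0.326 0.630 0.705
outer loop
vertex 4.062 1.009 -4.108
vertex 3.535 0.844 -4.204
vertex 3.976 -0.358 -2.926
endloop
endfacet
facet normal -0.007 0.521 -0.854
outer loop
vertex 3.535 0.844 -4.204
vertex 3.964 0.538 -4.394
vertex 3.438 0.372 -4.491
endloop
endfacet
facet normal -0.946 -0.003 0.324
outer loop
vertex 3.535 0.844 -4.204
vertex 3.438 0.372 -4.491
vertex 3.976 -0.358 -2.926
endloop
endfacet
facet normal -0.007 0.521 -0.854
outer loop
vertex 3.438 0.372 -4.491
vertex 3.964 0.538 -4.394
vertex 3.867 0.066 -4.681
endloop
endfacet
facet normal -0.617 -0.773 -0.148
outer loop
vertex 3.438 0.372 -4.491
vertex 3.867 0.066 -4.681
vertex 3.976 -0.358 -2.926
endloop
endfacet
facet normal -0.006 0.520 -0.854
outer loop
vertex 3.867 0.066 -4.681
vertex 3.964 0.538 -4.394
vertex 4.393 0.231 -4.584
endloop
endfacet
facet normal 0.331 -0.912 -0.241
outer loop
vertex 3.867 0.066 -4.681
vertex 4.393 0.231 -4.584
vertex 3.976 -0.358 -2.926
endloop
endfacet
facet normal -0.089 0.711 0.698
outer loop
vertex -0.297 1.759 -3.09
vertex 0.053 1.056 -2.329
vertex 0.772 1.677 -2.87
endloop
endfacet
facet normal 0.064 0.996 0.062
outer loop
vertex -0.297 1.759 -3.09
vertex 0.772 1.677 -2.87
vertex 0.432 1.763 -3.906
endloop
endfacet
facet normal -0.448 0.802 -0.396
outer loop
vertex -0.297 1.759 -3.09
vertex 0.432 1.763 -3.906
vertex -0.497 1.195 -4.005
endloop
endfacet
facet normal -0.918 0.395 -0.043
outer loop
vertex -0.297 1.759 -3.09
vertex -0.497 1.195 -4.005
vertex -0.731 0.757 -3.031
endloop
endfacet
facet normal -0.696 0.339 0.633
outer loop
vertex -0.297 1.759 -3.09
vertex -0.731 0.757 -3.031
vertex 0.053 1.056 -2.329
endloop
endfacet
facet normal 0.679 0.715 -0.164
outer loop
vertex 0.432 1.763 -3.906
vertex 0.772 1.677 -2.87
vertex 1.231 1.063 -3.649
endloop
endfacet
facet normal 0.433 0.253 0.865
outer loop
vertex 0.772 1.677 -2.87
vertex 0.053 1.056 -2.329
vertex 0.997 0.625 -2.675
endloop
endfacet
facet normal -0.549 -0.347 0.761
outer loop
vertex 0.053 1.056 -2.329
vertex -0.731 0.757 -3.031
vertex 0.068 0.057 -2.774
endloop
endfacet
facet normal -0.908 -0.256 -0.333
outer loop
vertex -0.731 0.757 -3.031
vertex -0.497 1.195 -4.005
vertex -0.272 0.143 -3.81
endloop
endfacet
facet normal -0.149 0.401 -0.904
outer loop
vertex -0.497 1.195 -4.005
vertex 0.432 1.763 -3.906
vertex 0.447 0.764 -4.351
endloop
endfacet
facet normal 0.918 -0.395 0.043
outer loop
vertex 0.797 0.061 -3.59
vertex 1.231 1.063 -3.649
vertex 0.997 0.625 -2.675
endloop
endfacet
facet normal 0.448 -0.802 0.396
outer loop
vertex 0.797 0.061 -3.59
vertex 0.997 0.625 -2.675
vertex 0.068 0.057 -2.774
endloop
endfacet
facet normal -0.064 -0.996 -0.062
outer loop
vertex 0.797 0.061 -3.59
vertex 0.068 0.057 -2.774
vertex -0.272 0.143 -3.81
endloop
endfacet
facet normal 0.089 -0.711 -0.698
outer loop
vertex 0.797 0.061 -3.59
vertex -0.272 0.143 -3.81
vertex 0.447 0.764 -4.351
endloop
endfacet
facet normal 0.696 -0.339 -0.633
outer loop
vertex 0.797 0.061 -3.59
vertex 0.447 0.764 -4.351
vertex 1.231 1.063 -3.649
endloop
endfacet
facet normal 0.908 0.256 0.333
outer loop
vertex 0.997 0.625 -2.675
vertex 1.231 1.063 -3.649
vertex 0.772 1.677 -2.87
endloop
endfacet
facet normal 0.149 -0.401 0.904
outer loop
vertex 0.068 0.057 -2.774
vertex 0.997 0.625 -2.675
vertex 0.053 1.056 -2.329
endloop
endfacet
facet normal -0.679 -0.715 0.164
outer loop
vertex -0.272 0.143 -3.81
vertex 0.068 0.057 -2.774
vertex -0.731 0.757 -3.031
endloop
endfacet
facet normal -0.433 -0.253 -0.865
outer loop
vertex 0.447 0.764 -4.351
vertex -0.272 0.143 -3.81
vertex -0.497 1.195 -4.005
endloop
endfacet
facet normal 0.549 0.347 -0.761
outer loop
vertex 1.231 1.063 -3.649
vertex 0.447 0.764 -4.351
vertex 0.432 1.763 -3.906
endloop
endfacet

endsolid


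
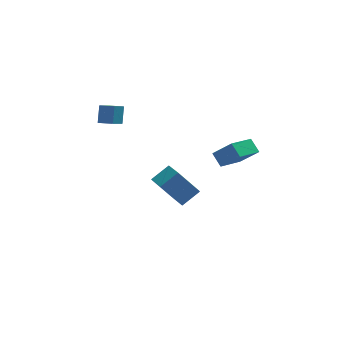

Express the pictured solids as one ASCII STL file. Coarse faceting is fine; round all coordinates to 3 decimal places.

solid 
facet normal -0.494 -0.702 0.513
outer loop
vertex -3.837 -0.383 4.795
vertex -4.572 0.046 4.674
vertex -4.016 -0.957 3.838
endloop
endfacet
facet normal 0.855 -0.500 0.140
outer loop
vertex -3.388 -0.066 3.186
vertex -3.837 -0.383 4.795
vertex -4.016 -0.957 3.838
endloop
endfacet
facet normal -0.494 -0.702 0.513
outer loop
vertex -4.016 -0.957 3.838
vertex -4.572 0.046 4.674
vertex -4.751 -0.528 3.717
endloop
endfacet
facet normal -0.157 -0.509 -0.847
outer loop
vertex -4.751 -0.528 3.717
vertex -3.388 -0.066 3.186
vertex -4.016 -0.957 3.838
endloop
endfacet
facet normal 0.157 0.509 0.847
outer loop
vertex -3.837 -0.383 4.795
vertex -3.944 0.937 4.022
vertex -4.572 0.046 4.674
endloop
endfacet
facet normal 0.855 -0.500 0.140
outer loop
vertex -3.209 0.508 4.143
vertex -3.837 -0.383 4.795
vertex -3.388 -0.066 3.186
endloop
endfacet
facet normal 0.157 0.509 0.847
outer loop
vertex -3.209 0.508 4.143
vertex -3.944 0.937 4.022
vertex -3.837 -0.383 4.795
endloop
endfacet
facet normal -0.855 0.500 -0.140
outer loop
vertex -4.572 0.046 4.674
vertex -3.944 0.937 4.022
vertex -4.751 -0.528 3.717
endloop
endfacet
facet normal -0.157 -0.509 -0.847
outer loop
vertex -4.123 0.363 3.065
vertex -3.388 -0.066 3.186
vertex -4.751 -0.528 3.717
endloop
endfacet
facet normal -0.855 0.500 -0.140
outer loop
vertex -4.751 -0.528 3.717
vertex -3.944 0.937 4.022
vertex -4.123 0.363 3.065
endloop
endfacet
facet normal 0.494 0.702 -0.513
outer loop
vertex -4.123 0.363 3.065
vertex -3.209 0.508 4.143
vertex -3.388 -0.066 3.186
endloop
endfacet
facet normal 0.494 0.702 -0.513
outer loop
vertex -3.944 0.937 4.022
vertex -3.209 0.508 4.143
vertex -4.123 0.363 3.065
endloop
endfacet
facet normal -0.615 0.364 -0.700
outer loop
vertex 0.802 -3.428 2.627
vertex 2.063 -2.322 2.094
vertex 1.112 -4.074 2.019
endloop
endfacet
facet normal -0.716 -0.629 0.303
outer loop
vertex 1.997 -4.598 3.026
vertex 0.802 -3.428 2.627
vertex 1.112 -4.074 2.019
endloop
endfacet
facet normal -0.615 0.364 -0.699
outer loop
vertex 1.112 -4.074 2.019
vertex 2.063 -2.322 2.094
vertex 2.373 -2.968 1.485
endloop
endfacet
facet normal 0.329 -0.688 -0.647
outer loop
vertex 2.373 -2.968 1.485
vertex 1.997 -4.598 3.026
vertex 1.112 -4.074 2.019
endloop
endfacet
facet normal -0.329 0.687 0.647
outer loop
vertex 0.802 -3.428 2.627
vertex 2.948 -2.846 3.101
vertex 2.063 -2.322 2.094
endloop
endfacet
facet normal -0.716 -0.629 0.302
outer loop
vertex 1.687 -3.952 3.635
vertex 0.802 -3.428 2.627
vertex 1.997 -4.598 3.026
endloop
endfacet
facet normal -0.329 0.688 0.647
outer loop
vertex 1.687 -3.952 3.635
vertex 2.948 -2.846 3.101
vertex 0.802 -3.428 2.627
endloop
endfacet
facet normal 0.716 0.629 -0.302
outer loop
vertex 2.063 -2.322 2.094
vertex 2.948 -2.846 3.101
vertex 2.373 -2.968 1.485
endloop
endfacet
facet normal 0.330 -0.688 -0.647
outer loop
vertex 3.258 -3.492 2.493
vertex 1.997 -4.598 3.026
vertex 2.373 -2.968 1.485
endloop
endfacet
facet normal 0.717 0.629 -0.302
outer loop
vertex 2.373 -2.968 1.485
vertex 2.948 -2.846 3.101
vertex 3.258 -3.492 2.493
endloop
endfacet
facet normal 0.615 -0.364 0.699
outer loop
vertex 3.258 -3.492 2.493
vertex 1.687 -3.952 3.635
vertex 1.997 -4.598 3.026
endloop
endfacet
facet normal 0.615 -0.363 0.700
outer loop
vertex 2.948 -2.846 3.101
vertex 1.687 -3.952 3.635
vertex 3.258 -3.492 2.493
endloop
endfacet
facet normal -0.780 -0.293 -0.553
outer loop
vertex -1.361 -0.026 -2.16
vertex -1.636 1.383 -2.519
vertex -0.19 -0.195 -3.723
endloop
endfacet
facet normal 0.185 -0.952 0.242
outer loop
vertex 0.856 0.197 -2.981
vertex -1.361 -0.026 -2.16
vertex -0.19 -0.195 -3.723
endloop
endfacet
facet normal -0.780 -0.292 -0.554
outer loop
vertex -0.19 -0.195 -3.723
vertex -1.636 1.383 -2.519
vertex -0.464 1.214 -4.081
endloop
endfacet
facet normal 0.598 -0.086 -0.797
outer loop
vertex -0.464 1.214 -4.081
vertex 0.856 0.197 -2.981
vertex -0.19 -0.195 -3.723
endloop
endfacet
facet normal -0.598 0.086 0.797
outer loop
vertex -1.361 -0.026 -2.16
vertex -0.59 1.775 -1.777
vertex -1.636 1.383 -2.519
endloop
endfacet
facet normal 0.185 -0.952 0.242
outer loop
vertex -0.316 0.366 -1.419
vertex -1.361 -0.026 -2.16
vertex 0.856 0.197 -2.981
endloop
endfacet
facet normal -0.598 0.086 0.797
outer loop
vertex -0.316 0.366 -1.419
vertex -0.59 1.775 -1.777
vertex -1.361 -0.026 -2.16
endloop
endfacet
facet normal -0.185 0.952 -0.242
outer loop
vertex -1.636 1.383 -2.519
vertex -0.59 1.775 -1.777
vertex -0.464 1.214 -4.081
endloop
endfacet
facet normal 0.598 -0.086 -0.797
outer loop
vertex 0.581 1.606 -3.34
vertex 0.856 0.197 -2.981
vertex -0.464 1.214 -4.081
endloop
endfacet
facet normal -0.186 0.952 -0.242
outer loop
vertex -0.464 1.214 -4.081
vertex -0.59 1.775 -1.777
vertex 0.581 1.606 -3.34
endloop
endfacet
facet normal 0.780 0.293 0.553
outer loop
vertex 0.581 1.606 -3.34
vertex -0.316 0.366 -1.419
vertex 0.856 0.197 -2.981
endloop
endfacet
facet normal 0.780 0.292 0.553
outer loop
vertex -0.59 1.775 -1.777
vertex -0.316 0.366 -1.419
vertex 0.581 1.606 -3.34
endloop
endfacet

endsolid


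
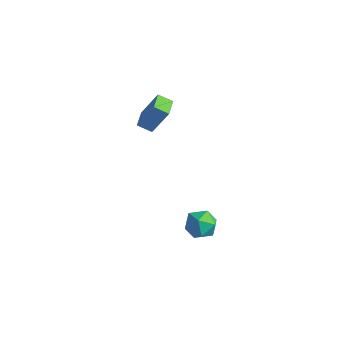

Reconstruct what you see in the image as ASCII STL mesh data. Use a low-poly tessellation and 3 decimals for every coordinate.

solid 
facet normal -0.279 0.891 0.359
outer loop
vertex 3.468 -0.667 -2.962
vertex 2.642 -0.98 -2.828
vertex 3.256 -1.048 -2.182
endloop
endfacet
facet normal 0.413 0.769 0.488
outer loop
vertex 3.468 -0.667 -2.962
vertex 3.256 -1.048 -2.182
vertex 4.043 -1.226 -2.567
endloop
endfacet
facet normal 0.738 0.661 -0.138
outer loop
vertex 3.468 -0.667 -2.962
vertex 4.043 -1.226 -2.567
vertex 3.915 -1.268 -3.451
endloop
endfacet
facet normal 0.247 0.715 -0.653
outer loop
vertex 3.468 -0.667 -2.962
vertex 3.915 -1.268 -3.451
vertex 3.049 -1.116 -3.612
endloop
endfacet
facet normal -0.381 0.857 -0.346
outer loop
vertex 3.468 -0.667 -2.962
vertex 3.049 -1.116 -3.612
vertex 2.642 -0.98 -2.828
endloop
endfacet
facet normal 0.464 0.168 0.870
outer loop
vertex 4.043 -1.226 -2.567
vertex 3.256 -1.048 -2.182
vertex 3.571 -1.884 -2.188
endloop
endfacet
facet normal -0.655 0.366 0.661
outer loop
vertex 3.256 -1.048 -2.182
vertex 2.642 -0.98 -2.828
vertex 2.705 -1.732 -2.349
endloop
endfacet
facet normal -0.820 0.312 -0.480
outer loop
vertex 2.642 -0.98 -2.828
vertex 3.049 -1.116 -3.612
vertex 2.577 -1.774 -3.233
endloop
endfacet
facet normal 0.196 0.081 -0.977
outer loop
vertex 3.049 -1.116 -3.612
vertex 3.915 -1.268 -3.451
vertex 3.364 -1.952 -3.618
endloop
endfacet
facet normal 0.990 -0.008 -0.143
outer loop
vertex 3.915 -1.268 -3.451
vertex 4.043 -1.226 -2.567
vertex 3.978 -2.02 -2.972
endloop
endfacet
facet normal -0.247 -0.715 0.653
outer loop
vertex 3.152 -2.333 -2.838
vertex 3.571 -1.884 -2.188
vertex 2.705 -1.732 -2.349
endloop
endfacet
facet normal -0.738 -0.661 0.138
outer loop
vertex 3.152 -2.333 -2.838
vertex 2.705 -1.732 -2.349
vertex 2.577 -1.774 -3.233
endloop
endfacet
facet normal -0.413 -0.769 -0.488
outer loop
vertex 3.152 -2.333 -2.838
vertex 2.577 -1.774 -3.233
vertex 3.364 -1.952 -3.618
endloop
endfacet
facet normal 0.279 -0.891 -0.359
outer loop
vertex 3.152 -2.333 -2.838
vertex 3.364 -1.952 -3.618
vertex 3.978 -2.02 -2.972
endloop
endfacet
facet normal 0.381 -0.857 0.346
outer loop
vertex 3.152 -2.333 -2.838
vertex 3.978 -2.02 -2.972
vertex 3.571 -1.884 -2.188
endloop
endfacet
facet normal -0.196 -0.081 0.977
outer loop
vertex 2.705 -1.732 -2.349
vertex 3.571 -1.884 -2.188
vertex 3.256 -1.048 -2.182
endloop
endfacet
facet normal -0.990 0.008 0.143
outer loop
vertex 2.577 -1.774 -3.233
vertex 2.705 -1.732 -2.349
vertex 2.642 -0.98 -2.828
endloop
endfacet
facet normal -0.464 -0.168 -0.870
outer loop
vertex 3.364 -1.952 -3.618
vertex 2.577 -1.774 -3.233
vertex 3.049 -1.116 -3.612
endloop
endfacet
facet normal 0.655 -0.366 -0.661
outer loop
vertex 3.978 -2.02 -2.972
vertex 3.364 -1.952 -3.618
vertex 3.915 -1.268 -3.451
endloop
endfacet
facet normal 0.820 -0.312 0.480
outer loop
vertex 3.571 -1.884 -2.188
vertex 3.978 -2.02 -2.972
vertex 4.043 -1.226 -2.567
endloop
endfacet
facet normal -0.663 -0.570 0.485
outer loop
vertex 0.515 -1.995 4.171
vertex -0.19 -1.163 4.185
vertex -0.107 -2.498 2.728
endloop
endfacet
facet normal 0.646 -0.763 -0.012
outer loop
vertex 0.43 -2.037 2.335
vertex 0.515 -1.995 4.171
vertex -0.107 -2.498 2.728
endloop
endfacet
facet normal -0.663 -0.570 0.485
outer loop
vertex -0.107 -2.498 2.728
vertex -0.19 -1.163 4.185
vertex -0.812 -1.667 2.741
endloop
endfacet
facet normal -0.377 -0.306 -0.874
outer loop
vertex -0.812 -1.667 2.741
vertex 0.43 -2.037 2.335
vertex -0.107 -2.498 2.728
endloop
endfacet
facet normal 0.378 0.305 0.874
outer loop
vertex 0.515 -1.995 4.171
vertex 0.347 -0.702 3.792
vertex -0.19 -1.163 4.185
endloop
endfacet
facet normal 0.647 -0.762 -0.013
outer loop
vertex 1.052 -1.533 3.779
vertex 0.515 -1.995 4.171
vertex 0.43 -2.037 2.335
endloop
endfacet
facet normal 0.376 0.305 0.875
outer loop
vertex 1.052 -1.533 3.779
vertex 0.347 -0.702 3.792
vertex 0.515 -1.995 4.171
endloop
endfacet
facet normal -0.646 0.763 0.012
outer loop
vertex -0.19 -1.163 4.185
vertex 0.347 -0.702 3.792
vertex -0.812 -1.667 2.741
endloop
endfacet
facet normal -0.377 -0.304 -0.875
outer loop
vertex -0.275 -1.205 2.349
vertex 0.43 -2.037 2.335
vertex -0.812 -1.667 2.741
endloop
endfacet
facet normal -0.647 0.763 0.013
outer loop
vertex -0.812 -1.667 2.741
vertex 0.347 -0.702 3.792
vertex -0.275 -1.205 2.349
endloop
endfacet
facet normal 0.663 0.570 -0.485
outer loop
vertex -0.275 -1.205 2.349
vertex 1.052 -1.533 3.779
vertex 0.43 -2.037 2.335
endloop
endfacet
facet normal 0.663 0.570 -0.485
outer loop
vertex 0.347 -0.702 3.792
vertex 1.052 -1.533 3.779
vertex -0.275 -1.205 2.349
endloop
endfacet

endsolid


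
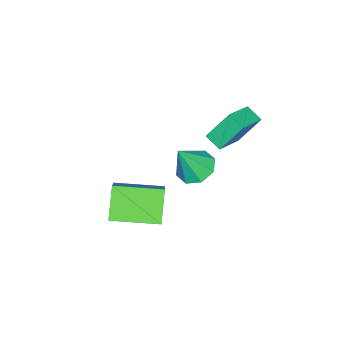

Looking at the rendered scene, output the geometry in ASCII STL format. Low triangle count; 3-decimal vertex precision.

solid 
facet normal -0.912 0.081 -0.401
outer loop
vertex -3.695 2.33 2.727
vertex -3.476 3.074 2.38
vertex -3.176 1.554 1.39
endloop
endfacet
facet normal -0.258 -0.876 0.408
outer loop
vertex -1.744 1.426 2.02
vertex -3.695 2.33 2.727
vertex -3.176 1.554 1.39
endloop
endfacet
facet normal -0.912 0.081 -0.401
outer loop
vertex -3.176 1.554 1.39
vertex -3.476 3.074 2.38
vertex -2.957 2.298 1.043
endloop
endfacet
facet normal 0.318 -0.476 -0.820
outer loop
vertex -2.957 2.298 1.043
vertex -1.744 1.426 2.02
vertex -3.176 1.554 1.39
endloop
endfacet
facet normal -0.318 0.476 0.820
outer loop
vertex -3.695 2.33 2.727
vertex -2.044 2.946 3.01
vertex -3.476 3.074 2.38
endloop
endfacet
facet normal -0.258 -0.876 0.408
outer loop
vertex -2.263 2.202 3.357
vertex -3.695 2.33 2.727
vertex -1.744 1.426 2.02
endloop
endfacet
facet normal -0.318 0.476 0.820
outer loop
vertex -2.263 2.202 3.357
vertex -2.044 2.946 3.01
vertex -3.695 2.33 2.727
endloop
endfacet
facet normal 0.258 0.876 -0.408
outer loop
vertex -3.476 3.074 2.38
vertex -2.044 2.946 3.01
vertex -2.957 2.298 1.043
endloop
endfacet
facet normal 0.318 -0.476 -0.820
outer loop
vertex -1.525 2.17 1.673
vertex -1.744 1.426 2.02
vertex -2.957 2.298 1.043
endloop
endfacet
facet normal 0.258 0.876 -0.408
outer loop
vertex -2.957 2.298 1.043
vertex -2.044 2.946 3.01
vertex -1.525 2.17 1.673
endloop
endfacet
facet normal 0.912 -0.081 0.401
outer loop
vertex -1.525 2.17 1.673
vertex -2.263 2.202 3.357
vertex -1.744 1.426 2.02
endloop
endfacet
facet normal 0.912 -0.081 0.401
outer loop
vertex -2.044 2.946 3.01
vertex -2.263 2.202 3.357
vertex -1.525 2.17 1.673
endloop
endfacet
facet normal -0.410 0.243 -0.879
outer loop
vertex 0.055 1.481 0.472
vertex -0.75 1.493 0.851
vertex -0.108 2.095 0.718
endloop
endfacet
facet normal 0.971 0.221 0.091
outer loop
vertex 0.055 1.481 0.472
vertex -0.108 2.095 0.718
vertex -0.03 1.067 2.389
endloop
endfacet
facet normal -0.412 0.245 -0.878
outer loop
vertex -0.108 2.095 0.718
vertex -0.75 1.493 0.851
vertex -0.646 2.356 1.043
endloop
endfacet
facet normal 0.585 0.702 0.405
outer loop
vertex -0.108 2.095 0.718
vertex -0.646 2.356 1.043
vertex -0.03 1.067 2.389
endloop
endfacet
facet normal -0.410 0.245 -0.879
outer loop
vertex -0.646 2.356 1.043
vertex -0.75 1.493 0.851
vertex -1.246 2.112 1.255
endloop
endfacet
facet normal -0.042 0.712 0.701
outer loop
vertex -0.646 2.356 1.043
vertex -1.246 2.112 1.255
vertex -0.03 1.067 2.389
endloop
endfacet
facet normal -0.411 0.244 -0.878
outer loop
vertex -1.246 2.112 1.255
vertex -0.75 1.493 0.851
vertex -1.554 1.505 1.231
endloop
endfacet
facet normal -0.542 0.243 0.805
outer loop
vertex -1.246 2.112 1.255
vertex -1.554 1.505 1.231
vertex -0.03 1.067 2.389
endloop
endfacet
facet normal -0.411 0.244 -0.878
outer loop
vertex -1.554 1.505 1.231
vertex -0.75 1.493 0.851
vertex -1.392 0.892 0.985
endloop
endfacet
facet normal -0.622 -0.428 0.656
outer loop
vertex -1.554 1.505 1.231
vertex -1.392 0.892 0.985
vertex -0.03 1.067 2.389
endloop
endfacet
facet normal -0.411 0.243 -0.878
outer loop
vertex -1.392 0.892 0.985
vertex -0.75 1.493 0.851
vertex -0.853 0.63 0.66
endloop
endfacet
facet normal -0.236 -0.910 0.342
outer loop
vertex -1.392 0.892 0.985
vertex -0.853 0.63 0.66
vertex -0.03 1.067 2.389
endloop
endfacet
facet normal -0.412 0.244 -0.878
outer loop
vertex -0.853 0.63 0.66
vertex -0.75 1.493 0.851
vertex -0.254 0.875 0.447
endloop
endfacet
facet normal 0.392 -0.919 0.046
outer loop
vertex -0.853 0.63 0.66
vertex -0.254 0.875 0.447
vertex -0.03 1.067 2.389
endloop
endfacet
facet normal -0.410 0.245 -0.879
outer loop
vertex -0.254 0.875 0.447
vertex -0.75 1.493 0.851
vertex 0.055 1.481 0.472
endloop
endfacet
facet normal 0.890 -0.452 -0.058
outer loop
vertex -0.254 0.875 0.447
vertex 0.055 1.481 0.472
vertex -0.03 1.067 2.389
endloop
endfacet
facet normal -0.652 -0.347 -0.674
outer loop
vertex 0.832 -1.419 -0.191
vertex -0.043 0.475 -0.318
vertex 1.849 -1.028 -1.376
endloop
endfacet
facet normal 0.418 -0.906 0.060
outer loop
vertex 3.043 -0.395 -0.142
vertex 0.832 -1.419 -0.191
vertex 1.849 -1.028 -1.376
endloop
endfacet
facet normal -0.652 -0.346 -0.674
outer loop
vertex 1.849 -1.028 -1.376
vertex -0.043 0.475 -0.318
vertex 0.975 0.866 -1.503
endloop
endfacet
facet normal 0.632 0.242 -0.736
outer loop
vertex 0.975 0.866 -1.503
vertex 3.043 -0.395 -0.142
vertex 1.849 -1.028 -1.376
endloop
endfacet
facet normal -0.632 -0.243 0.736
outer loop
vertex 0.832 -1.419 -0.191
vertex 1.151 1.108 0.916
vertex -0.043 0.475 -0.318
endloop
endfacet
facet normal 0.418 -0.906 0.060
outer loop
vertex 2.025 -0.786 1.043
vertex 0.832 -1.419 -0.191
vertex 3.043 -0.395 -0.142
endloop
endfacet
facet normal -0.632 -0.242 0.736
outer loop
vertex 2.025 -0.786 1.043
vertex 1.151 1.108 0.916
vertex 0.832 -1.419 -0.191
endloop
endfacet
facet normal -0.418 0.906 -0.060
outer loop
vertex -0.043 0.475 -0.318
vertex 1.151 1.108 0.916
vertex 0.975 0.866 -1.503
endloop
endfacet
facet normal 0.632 0.243 -0.736
outer loop
vertex 2.168 1.499 -0.269
vertex 3.043 -0.395 -0.142
vertex 0.975 0.866 -1.503
endloop
endfacet
facet normal -0.419 0.906 -0.060
outer loop
vertex 0.975 0.866 -1.503
vertex 1.151 1.108 0.916
vertex 2.168 1.499 -0.269
endloop
endfacet
facet normal 0.652 0.346 0.674
outer loop
vertex 2.168 1.499 -0.269
vertex 2.025 -0.786 1.043
vertex 3.043 -0.395 -0.142
endloop
endfacet
facet normal 0.652 0.346 0.674
outer loop
vertex 1.151 1.108 0.916
vertex 2.025 -0.786 1.043
vertex 2.168 1.499 -0.269
endloop
endfacet

endsolid
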